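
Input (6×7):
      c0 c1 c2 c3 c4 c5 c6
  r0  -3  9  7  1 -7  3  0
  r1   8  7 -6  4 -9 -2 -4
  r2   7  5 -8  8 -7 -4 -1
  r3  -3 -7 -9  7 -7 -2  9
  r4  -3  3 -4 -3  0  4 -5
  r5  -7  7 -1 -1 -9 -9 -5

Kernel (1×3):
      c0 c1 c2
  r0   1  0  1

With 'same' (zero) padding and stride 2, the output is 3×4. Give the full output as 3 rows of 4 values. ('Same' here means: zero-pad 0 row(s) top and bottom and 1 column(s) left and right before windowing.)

9 10 4 3
5 13 4 -4
3 0 1 4

Output[0,0]: The receptive field on the zero-padded input at this output position is [0 -3 9]. Elementwise product with the kernel and sum: 0·1 + 9·1.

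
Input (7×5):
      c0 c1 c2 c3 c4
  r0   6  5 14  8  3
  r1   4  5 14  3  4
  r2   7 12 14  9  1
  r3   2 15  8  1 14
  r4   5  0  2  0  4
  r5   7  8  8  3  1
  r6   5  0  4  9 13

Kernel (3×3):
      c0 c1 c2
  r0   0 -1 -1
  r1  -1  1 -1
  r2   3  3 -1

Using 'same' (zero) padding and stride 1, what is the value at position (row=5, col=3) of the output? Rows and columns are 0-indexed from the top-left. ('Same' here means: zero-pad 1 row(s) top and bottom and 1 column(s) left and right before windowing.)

16

The receptive field on the zero-padded input at this output position is [2 0 4 / 8 3 1 / 4 9 13]. Elementwise product with the kernel and sum: 0·-1 + 4·-1 + 8·-1 + 3·1 + 1·-1 + 4·3 + 9·3 + 13·-1.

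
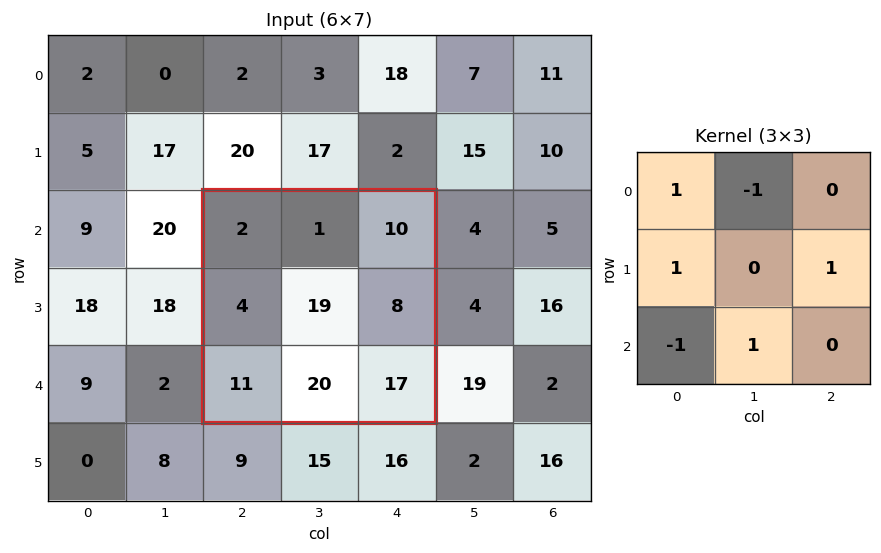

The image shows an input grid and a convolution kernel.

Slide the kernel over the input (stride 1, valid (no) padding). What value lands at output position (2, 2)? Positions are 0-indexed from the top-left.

22

The receptive field on the input at this output position is [2 1 10 / 4 19 8 / 11 20 17]. Elementwise product with the kernel and sum: 2·1 + 1·-1 + 4·1 + 8·1 + 11·-1 + 20·1.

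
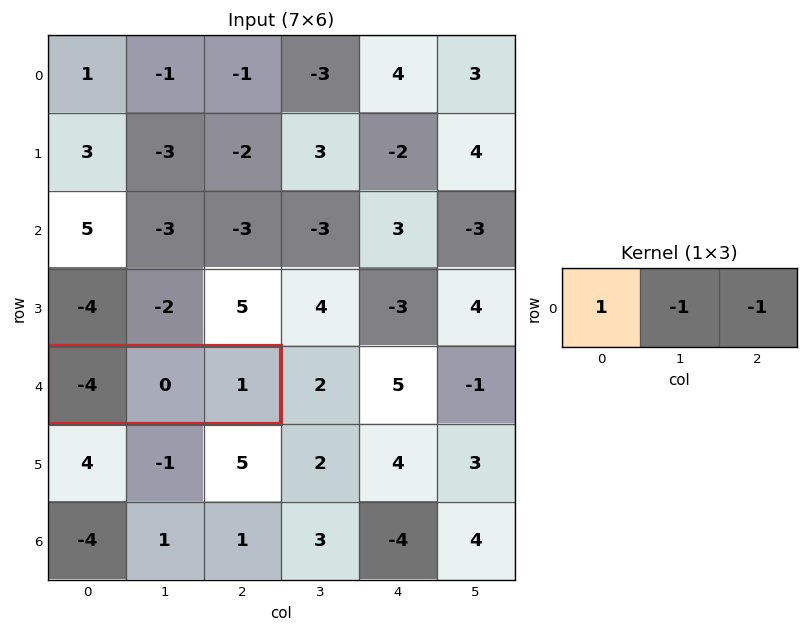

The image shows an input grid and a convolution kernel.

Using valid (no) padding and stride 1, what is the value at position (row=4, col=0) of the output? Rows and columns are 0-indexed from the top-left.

-5

The receptive field on the input at this output position is [-4 0 1]. Elementwise product with the kernel and sum: -4·1 + 0·-1 + 1·-1.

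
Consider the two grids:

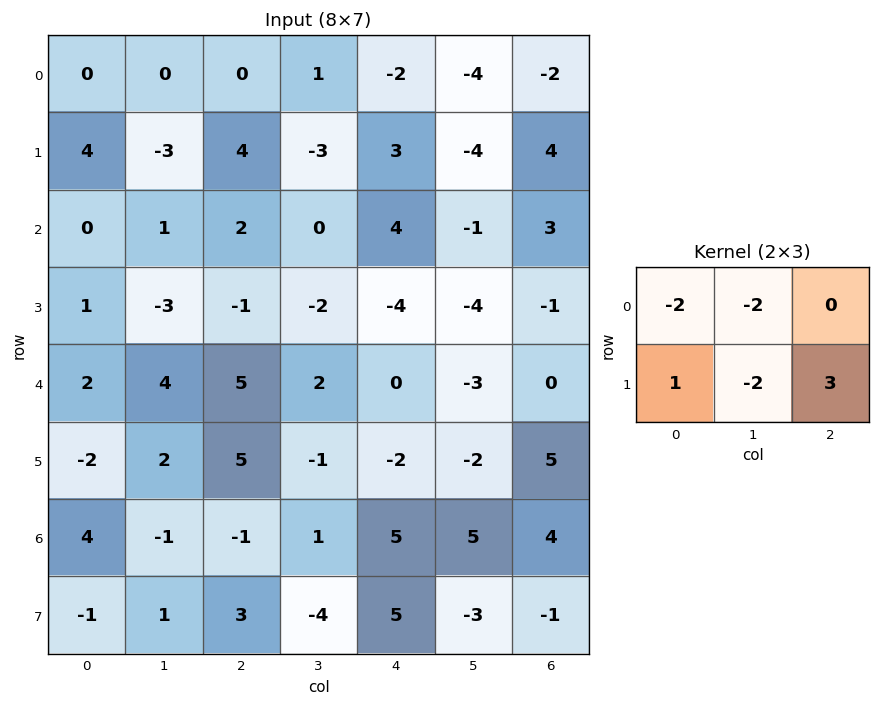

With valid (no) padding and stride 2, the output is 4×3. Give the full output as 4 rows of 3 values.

22 17 35
2 -13 -5
-3 -13 23
0 26 -12

Output[0,0]: The receptive field on the input at this output position is [0 0 0 / 4 -3 4]. Elementwise product with the kernel and sum: 0·-2 + 0·-2 + 4·1 + -3·-2 + 4·3.
Output[0,1]: The receptive field on the input at this output position is [0 1 -2 / 4 -3 3]. Elementwise product with the kernel and sum: 0·-2 + 1·-2 + 4·1 + -3·-2 + 3·3.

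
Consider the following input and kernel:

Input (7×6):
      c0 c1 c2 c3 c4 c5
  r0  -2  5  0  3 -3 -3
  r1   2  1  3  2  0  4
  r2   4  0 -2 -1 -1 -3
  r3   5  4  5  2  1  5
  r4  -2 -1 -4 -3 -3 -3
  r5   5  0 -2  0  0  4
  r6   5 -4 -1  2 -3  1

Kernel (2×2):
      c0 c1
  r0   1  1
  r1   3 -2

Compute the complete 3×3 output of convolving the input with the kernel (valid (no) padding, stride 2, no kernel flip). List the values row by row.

7 8 -14
11 8 -11
12 -13 -14

Output[0,0]: The receptive field on the input at this output position is [-2 5 / 2 1]. Elementwise product with the kernel and sum: -2·1 + 5·1 + 2·3 + 1·-2.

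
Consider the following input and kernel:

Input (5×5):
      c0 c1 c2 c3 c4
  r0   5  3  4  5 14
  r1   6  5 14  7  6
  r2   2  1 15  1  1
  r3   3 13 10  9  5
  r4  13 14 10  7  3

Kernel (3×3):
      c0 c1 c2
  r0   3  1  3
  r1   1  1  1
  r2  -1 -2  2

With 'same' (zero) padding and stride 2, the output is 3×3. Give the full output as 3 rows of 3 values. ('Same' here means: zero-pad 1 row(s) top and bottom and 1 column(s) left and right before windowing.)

6 -7 0
44 52 10
69 107 42

Output[0,0]: The receptive field on the zero-padded input at this output position is [0 0 0 / 0 5 3 / 0 6 5]. Elementwise product with the kernel and sum: 0·3 + 0·1 + 0·3 + 0·1 + 5·1 + 3·1 + 0·-1 + 6·-2 + 5·2.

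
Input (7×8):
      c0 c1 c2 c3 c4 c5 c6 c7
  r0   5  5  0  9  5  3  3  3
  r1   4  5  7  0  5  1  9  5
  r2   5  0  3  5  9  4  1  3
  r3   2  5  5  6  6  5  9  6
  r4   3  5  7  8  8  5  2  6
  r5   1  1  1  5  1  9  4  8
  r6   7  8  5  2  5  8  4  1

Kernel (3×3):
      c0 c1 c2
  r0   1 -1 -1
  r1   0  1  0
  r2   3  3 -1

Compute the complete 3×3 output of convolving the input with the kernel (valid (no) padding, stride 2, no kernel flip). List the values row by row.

17 1 38
24 32 46
32 12 45

Output[0,0]: The receptive field on the input at this output position is [5 5 0 / 4 5 7 / 5 0 3]. Elementwise product with the kernel and sum: 5·1 + 5·-1 + 0·-1 + 5·1 + 5·3 + 0·3 + 3·-1.
Output[0,1]: The receptive field on the input at this output position is [0 9 5 / 7 0 5 / 3 5 9]. Elementwise product with the kernel and sum: 0·1 + 9·-1 + 5·-1 + 0·1 + 3·3 + 5·3 + 9·-1.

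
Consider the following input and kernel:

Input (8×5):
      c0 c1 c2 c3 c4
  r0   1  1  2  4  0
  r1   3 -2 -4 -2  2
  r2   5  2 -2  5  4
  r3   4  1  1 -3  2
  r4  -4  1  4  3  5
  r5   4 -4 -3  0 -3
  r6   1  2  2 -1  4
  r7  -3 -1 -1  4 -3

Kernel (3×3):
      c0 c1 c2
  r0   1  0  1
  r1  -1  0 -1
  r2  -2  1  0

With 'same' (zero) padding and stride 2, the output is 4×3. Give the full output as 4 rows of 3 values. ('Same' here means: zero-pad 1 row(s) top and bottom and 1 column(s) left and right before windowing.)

2 -5 2
0 -12 1
4 -1 -9
-9 -4 -10

Output[0,0]: The receptive field on the zero-padded input at this output position is [0 0 0 / 0 1 1 / 0 3 -2]. Elementwise product with the kernel and sum: 0·1 + 0·1 + 0·-1 + 1·-1 + 0·-2 + 3·1.
Output[0,1]: The receptive field on the zero-padded input at this output position is [0 0 0 / 1 2 4 / -2 -4 -2]. Elementwise product with the kernel and sum: 0·1 + 0·1 + 1·-1 + 4·-1 + -2·-2 + -4·1.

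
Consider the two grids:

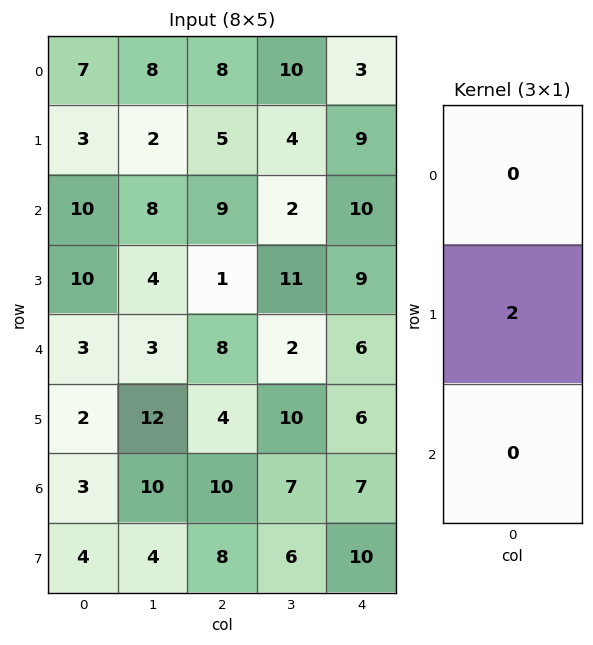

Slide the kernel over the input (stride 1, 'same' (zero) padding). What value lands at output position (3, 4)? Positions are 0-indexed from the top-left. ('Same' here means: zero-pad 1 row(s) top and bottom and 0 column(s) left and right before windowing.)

The receptive field on the zero-padded input at this output position is [10 / 9 / 6]. Elementwise product with the kernel and sum: 9·2.

18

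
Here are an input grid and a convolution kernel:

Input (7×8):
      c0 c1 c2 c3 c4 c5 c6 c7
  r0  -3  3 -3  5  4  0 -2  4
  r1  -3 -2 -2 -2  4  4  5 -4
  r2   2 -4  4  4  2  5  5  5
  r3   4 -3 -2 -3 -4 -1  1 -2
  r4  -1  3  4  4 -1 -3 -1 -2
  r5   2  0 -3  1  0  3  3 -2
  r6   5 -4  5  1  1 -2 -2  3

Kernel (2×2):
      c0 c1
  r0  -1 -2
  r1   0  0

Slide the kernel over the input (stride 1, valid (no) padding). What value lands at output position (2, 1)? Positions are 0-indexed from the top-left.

The receptive field on the input at this output position is [-4 4 / -3 -2]. Elementwise product with the kernel and sum: -4·-1 + 4·-2.

-4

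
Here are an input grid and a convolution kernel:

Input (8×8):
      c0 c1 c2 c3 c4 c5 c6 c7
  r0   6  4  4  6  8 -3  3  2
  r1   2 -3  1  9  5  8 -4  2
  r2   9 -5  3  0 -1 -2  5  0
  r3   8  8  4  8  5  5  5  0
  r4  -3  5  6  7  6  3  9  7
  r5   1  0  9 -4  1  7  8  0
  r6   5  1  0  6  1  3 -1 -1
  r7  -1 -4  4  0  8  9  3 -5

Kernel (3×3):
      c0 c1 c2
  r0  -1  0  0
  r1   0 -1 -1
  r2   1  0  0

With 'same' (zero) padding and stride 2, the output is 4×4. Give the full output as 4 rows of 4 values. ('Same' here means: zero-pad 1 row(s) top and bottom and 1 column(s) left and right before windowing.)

Output[0,0]: The receptive field on the zero-padded input at this output position is [0 0 0 / 0 6 4 / 0 2 -3]. Elementwise product with the kernel and sum: 0·-1 + 6·-1 + 4·-1 + 0·1.
Output[0,1]: The receptive field on the zero-padded input at this output position is [0 0 0 / 4 4 6 / -3 1 9]. Elementwise product with the kernel and sum: 0·-1 + 4·-1 + 6·-1 + -3·1.

-10 -13 4 3
-4 8 2 -8
-2 -21 -21 -14
-6 -10 0 4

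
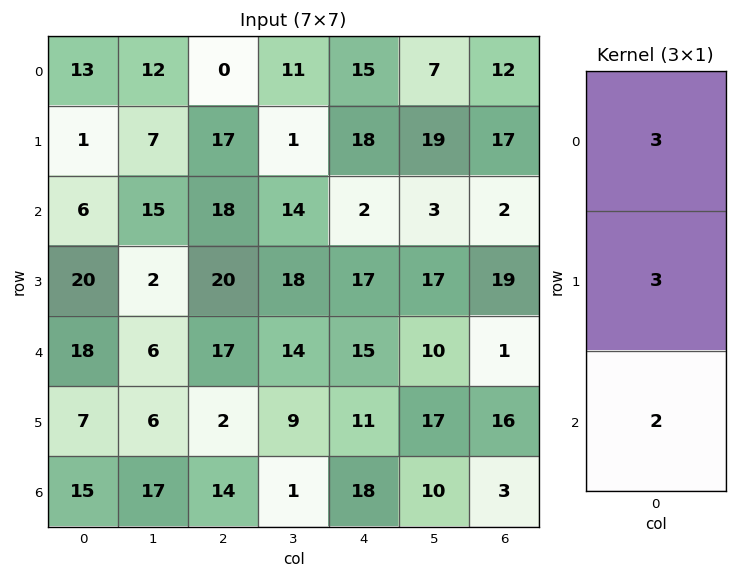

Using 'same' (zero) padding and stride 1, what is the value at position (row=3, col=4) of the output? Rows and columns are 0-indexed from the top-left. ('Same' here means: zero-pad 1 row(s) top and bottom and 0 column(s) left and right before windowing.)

The receptive field on the zero-padded input at this output position is [2 / 17 / 15]. Elementwise product with the kernel and sum: 2·3 + 17·3 + 15·2.

87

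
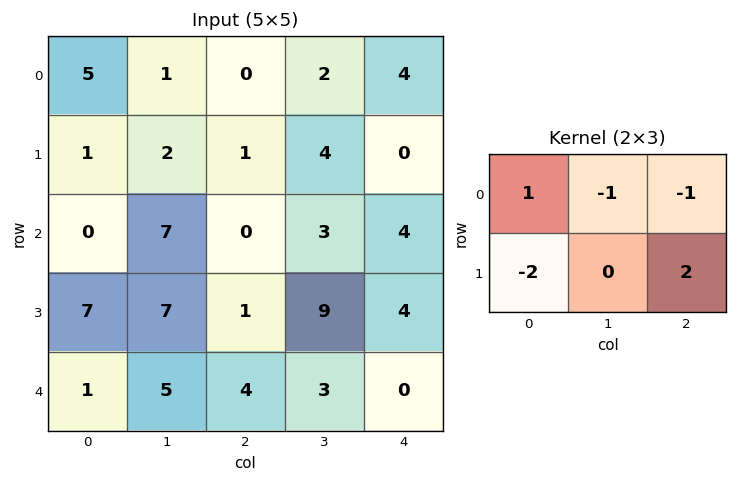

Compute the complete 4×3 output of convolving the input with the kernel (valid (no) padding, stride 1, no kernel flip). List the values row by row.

Output[0,0]: The receptive field on the input at this output position is [5 1 0 / 1 2 1]. Elementwise product with the kernel and sum: 5·1 + 1·-1 + 0·-1 + 1·-2 + 1·2.
Output[0,1]: The receptive field on the input at this output position is [1 0 2 / 2 1 4]. Elementwise product with the kernel and sum: 1·1 + 0·-1 + 2·-1 + 2·-2 + 4·2.

4 3 -8
-2 -11 5
-19 8 -1
5 -7 -20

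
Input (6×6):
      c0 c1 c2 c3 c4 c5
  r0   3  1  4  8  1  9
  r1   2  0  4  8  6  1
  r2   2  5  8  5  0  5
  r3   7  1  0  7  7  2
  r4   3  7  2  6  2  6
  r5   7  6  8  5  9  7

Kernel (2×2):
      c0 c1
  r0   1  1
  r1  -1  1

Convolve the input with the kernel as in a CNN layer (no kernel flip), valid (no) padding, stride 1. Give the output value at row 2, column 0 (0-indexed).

The receptive field on the input at this output position is [2 5 / 7 1]. Elementwise product with the kernel and sum: 2·1 + 5·1 + 7·-1 + 1·1.

1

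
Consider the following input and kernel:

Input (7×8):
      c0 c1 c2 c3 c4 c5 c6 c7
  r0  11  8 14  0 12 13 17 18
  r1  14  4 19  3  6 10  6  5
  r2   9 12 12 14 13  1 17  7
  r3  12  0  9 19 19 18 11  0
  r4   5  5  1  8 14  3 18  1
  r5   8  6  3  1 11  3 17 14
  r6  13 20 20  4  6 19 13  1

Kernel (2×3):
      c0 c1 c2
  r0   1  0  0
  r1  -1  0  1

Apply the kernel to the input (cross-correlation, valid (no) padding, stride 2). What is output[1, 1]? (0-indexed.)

The receptive field on the input at this output position is [12 14 13 / 9 19 19]. Elementwise product with the kernel and sum: 12·1 + 9·-1 + 19·1.

22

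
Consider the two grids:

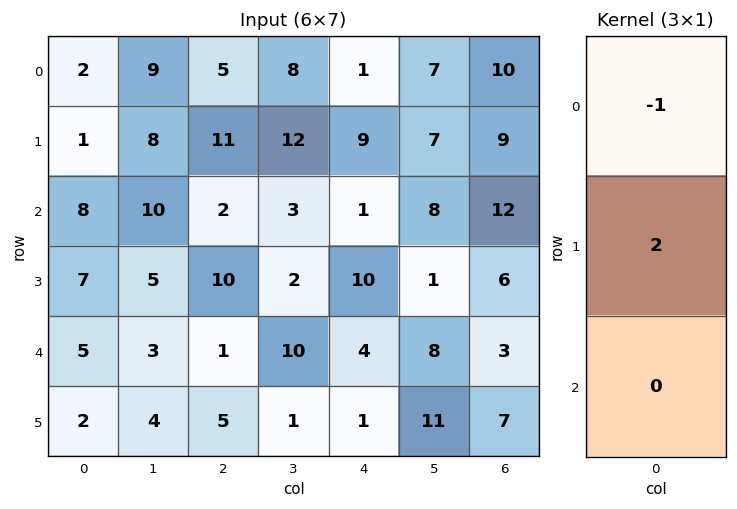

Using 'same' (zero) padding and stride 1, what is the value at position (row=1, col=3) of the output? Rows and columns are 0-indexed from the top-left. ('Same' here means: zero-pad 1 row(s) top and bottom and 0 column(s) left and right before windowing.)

The receptive field on the zero-padded input at this output position is [8 / 12 / 3]. Elementwise product with the kernel and sum: 8·-1 + 12·2.

16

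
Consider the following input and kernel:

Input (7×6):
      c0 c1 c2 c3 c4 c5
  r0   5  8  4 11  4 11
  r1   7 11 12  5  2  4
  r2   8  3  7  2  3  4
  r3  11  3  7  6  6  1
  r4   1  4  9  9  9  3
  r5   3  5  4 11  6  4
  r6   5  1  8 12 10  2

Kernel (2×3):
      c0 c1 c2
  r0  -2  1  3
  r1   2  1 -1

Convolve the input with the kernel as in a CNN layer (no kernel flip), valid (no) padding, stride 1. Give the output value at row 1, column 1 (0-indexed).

The receptive field on the input at this output position is [11 12 5 / 3 7 2]. Elementwise product with the kernel and sum: 11·-2 + 12·1 + 5·3 + 3·2 + 7·1 + 2·-1.

16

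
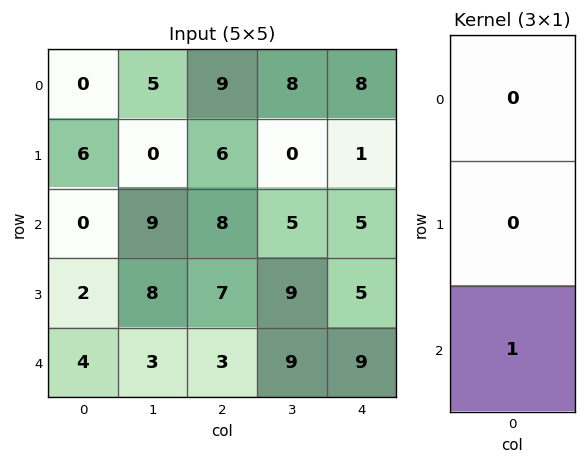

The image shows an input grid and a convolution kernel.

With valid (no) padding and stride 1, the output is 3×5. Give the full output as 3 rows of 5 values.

0 9 8 5 5
2 8 7 9 5
4 3 3 9 9

Output[0,0]: The receptive field on the input at this output position is [0 / 6 / 0]. Elementwise product with the kernel and sum: 0·1.
Output[0,1]: The receptive field on the input at this output position is [5 / 0 / 9]. Elementwise product with the kernel and sum: 9·1.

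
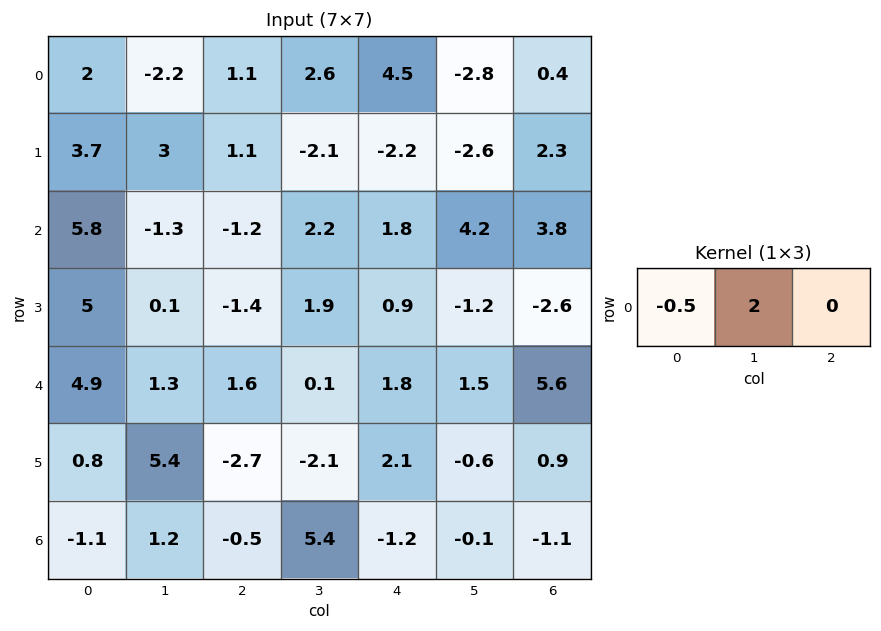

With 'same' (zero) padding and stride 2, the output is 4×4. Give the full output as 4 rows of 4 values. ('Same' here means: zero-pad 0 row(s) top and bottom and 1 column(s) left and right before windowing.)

Output[0,0]: The receptive field on the zero-padded input at this output position is [0 2 -2.2]. Elementwise product with the kernel and sum: 0·-0.5 + 2·2.
Output[0,1]: The receptive field on the zero-padded input at this output position is [-2.2 1.1 2.6]. Elementwise product with the kernel and sum: -2.2·-0.5 + 1.1·2.

4 3.3 7.7 2.2
11.6 -1.75 2.5 5.5
9.8 2.55 3.55 10.45
-2.2 -1.6 -5.1 -2.15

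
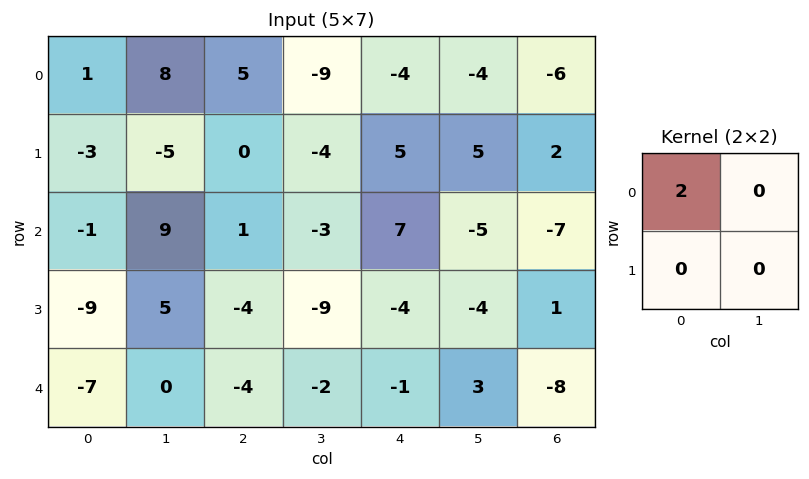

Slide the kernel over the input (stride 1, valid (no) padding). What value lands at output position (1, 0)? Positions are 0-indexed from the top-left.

The receptive field on the input at this output position is [-3 -5 / -1 9]. Elementwise product with the kernel and sum: -3·2.

-6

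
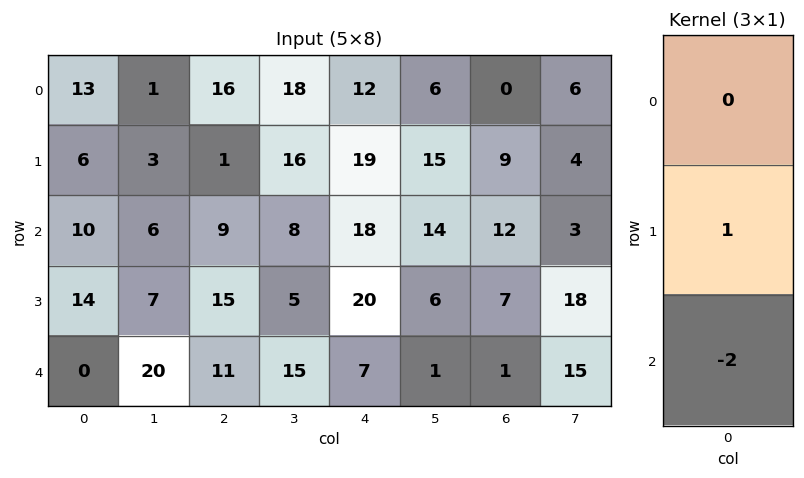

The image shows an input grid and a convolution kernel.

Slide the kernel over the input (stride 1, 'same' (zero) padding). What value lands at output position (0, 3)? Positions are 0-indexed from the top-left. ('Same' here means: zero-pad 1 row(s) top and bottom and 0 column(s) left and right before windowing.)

-14

The receptive field on the zero-padded input at this output position is [0 / 18 / 16]. Elementwise product with the kernel and sum: 18·1 + 16·-2.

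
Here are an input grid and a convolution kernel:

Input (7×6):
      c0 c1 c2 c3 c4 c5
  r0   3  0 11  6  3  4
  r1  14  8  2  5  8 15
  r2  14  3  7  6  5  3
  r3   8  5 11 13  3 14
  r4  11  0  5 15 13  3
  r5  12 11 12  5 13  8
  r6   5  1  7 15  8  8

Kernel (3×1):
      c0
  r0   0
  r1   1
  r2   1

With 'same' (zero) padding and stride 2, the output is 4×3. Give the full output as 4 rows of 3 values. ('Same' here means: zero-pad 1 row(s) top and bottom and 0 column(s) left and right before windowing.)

17 13 11
22 18 8
23 17 26
5 7 8

Output[0,0]: The receptive field on the zero-padded input at this output position is [0 / 3 / 14]. Elementwise product with the kernel and sum: 3·1 + 14·1.
Output[0,1]: The receptive field on the zero-padded input at this output position is [0 / 11 / 2]. Elementwise product with the kernel and sum: 11·1 + 2·1.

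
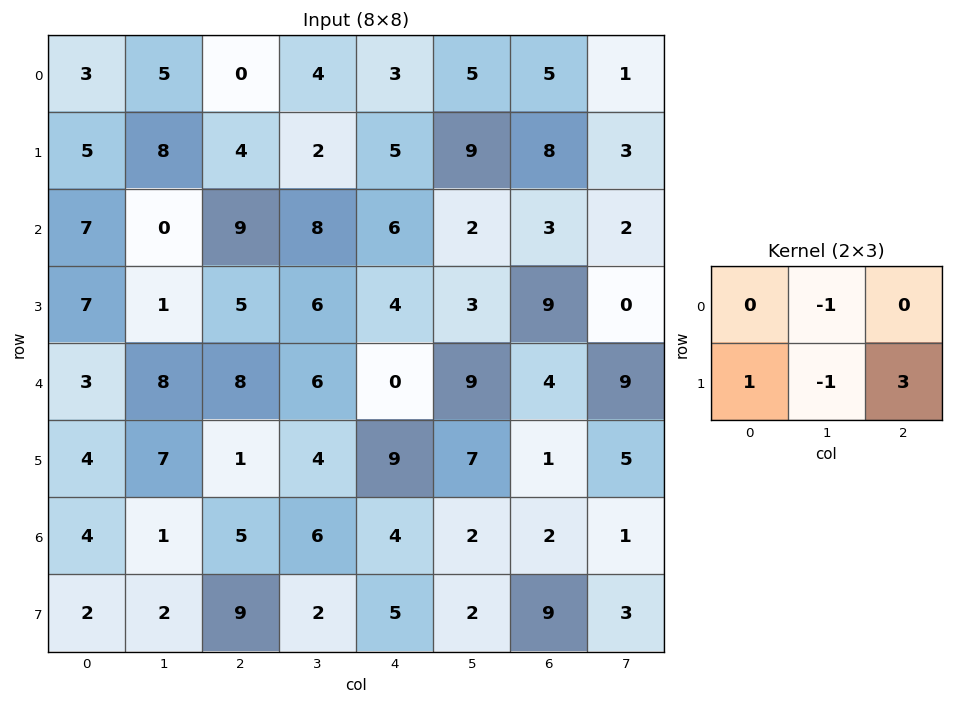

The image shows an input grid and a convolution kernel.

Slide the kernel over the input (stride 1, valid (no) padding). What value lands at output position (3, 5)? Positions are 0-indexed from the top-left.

The receptive field on the input at this output position is [3 9 0 / 9 4 9]. Elementwise product with the kernel and sum: 9·-1 + 9·1 + 4·-1 + 9·3.

23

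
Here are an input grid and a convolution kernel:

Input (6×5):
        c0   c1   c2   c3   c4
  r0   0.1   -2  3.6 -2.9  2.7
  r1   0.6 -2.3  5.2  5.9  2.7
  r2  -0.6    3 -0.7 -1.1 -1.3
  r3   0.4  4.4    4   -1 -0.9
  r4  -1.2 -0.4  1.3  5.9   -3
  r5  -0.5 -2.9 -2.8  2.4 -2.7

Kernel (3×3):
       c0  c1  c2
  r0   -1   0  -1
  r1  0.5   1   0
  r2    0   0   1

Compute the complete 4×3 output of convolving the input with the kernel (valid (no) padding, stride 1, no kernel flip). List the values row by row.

-6.4 7.85 0.9
0.9 -3.8 -10.25
7.2 10.2 0
-8.2 0.1 0.75

Output[0,0]: The receptive field on the input at this output position is [0.1 -2 3.6 / 0.6 -2.3 5.2 / -0.6 3 -0.7]. Elementwise product with the kernel and sum: 0.1·-1 + 3.6·-1 + 0.6·0.5 + -2.3·1 + -0.7·1.
Output[0,1]: The receptive field on the input at this output position is [-2 3.6 -2.9 / -2.3 5.2 5.9 / 3 -0.7 -1.1]. Elementwise product with the kernel and sum: -2·-1 + -2.9·-1 + -2.3·0.5 + 5.2·1 + -1.1·1.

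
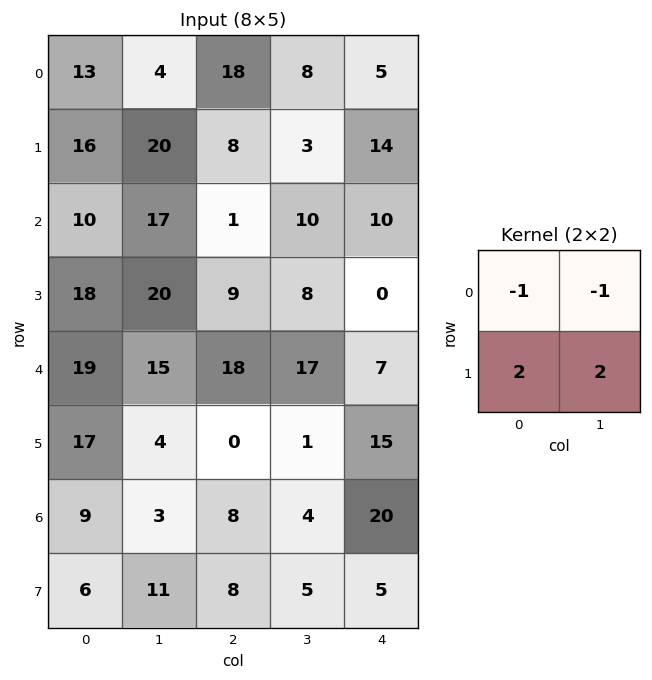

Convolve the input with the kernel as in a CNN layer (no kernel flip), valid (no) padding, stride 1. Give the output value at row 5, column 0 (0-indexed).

The receptive field on the input at this output position is [17 4 / 9 3]. Elementwise product with the kernel and sum: 17·-1 + 4·-1 + 9·2 + 3·2.

3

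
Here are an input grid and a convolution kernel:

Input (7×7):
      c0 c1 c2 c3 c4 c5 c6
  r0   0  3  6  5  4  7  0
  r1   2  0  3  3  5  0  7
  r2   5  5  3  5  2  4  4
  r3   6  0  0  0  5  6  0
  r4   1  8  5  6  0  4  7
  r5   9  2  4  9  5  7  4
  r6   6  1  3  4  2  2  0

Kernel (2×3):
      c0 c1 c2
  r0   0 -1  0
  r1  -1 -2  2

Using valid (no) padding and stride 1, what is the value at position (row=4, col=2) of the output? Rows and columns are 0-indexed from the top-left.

The receptive field on the input at this output position is [5 6 0 / 4 9 5]. Elementwise product with the kernel and sum: 6·-1 + 4·-1 + 9·-2 + 5·2.

-18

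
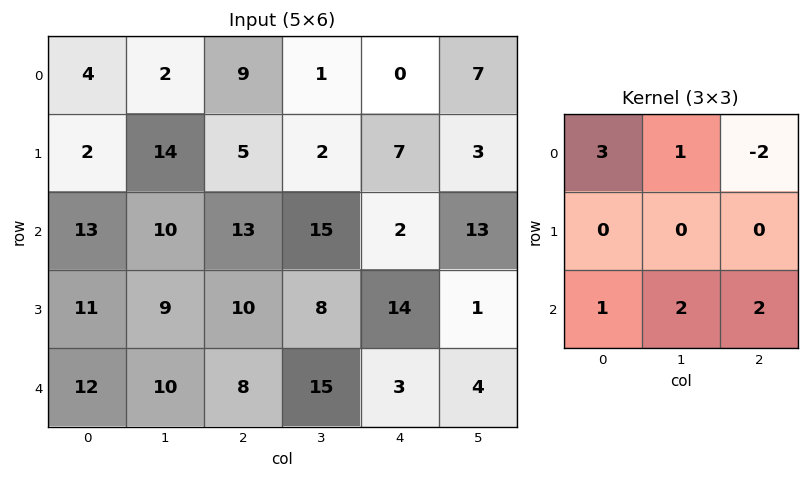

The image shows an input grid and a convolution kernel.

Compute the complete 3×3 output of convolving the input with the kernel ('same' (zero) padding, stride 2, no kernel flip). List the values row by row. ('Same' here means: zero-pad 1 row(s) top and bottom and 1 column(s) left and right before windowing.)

Output[0,0]: The receptive field on the zero-padded input at this output position is [0 0 0 / 0 4 2 / 0 2 14]. Elementwise product with the kernel and sum: 0·3 + 0·1 + 0·-2 + 0·1 + 2·2 + 14·2.

32 28 22
14 88 45
-7 21 36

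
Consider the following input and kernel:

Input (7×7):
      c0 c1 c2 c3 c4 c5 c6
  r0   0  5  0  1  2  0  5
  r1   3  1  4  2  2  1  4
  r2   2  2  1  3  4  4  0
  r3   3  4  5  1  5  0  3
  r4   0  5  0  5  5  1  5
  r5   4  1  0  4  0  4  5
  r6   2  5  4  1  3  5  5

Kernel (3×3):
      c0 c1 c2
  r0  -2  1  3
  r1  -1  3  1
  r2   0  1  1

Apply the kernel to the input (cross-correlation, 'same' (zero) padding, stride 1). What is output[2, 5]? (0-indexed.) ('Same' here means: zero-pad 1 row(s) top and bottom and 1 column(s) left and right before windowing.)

The receptive field on the zero-padded input at this output position is [2 1 4 / 4 4 0 / 5 0 3]. Elementwise product with the kernel and sum: 2·-2 + 1·1 + 4·3 + 4·-1 + 4·3 + 0·1 + 0·1 + 3·1.

20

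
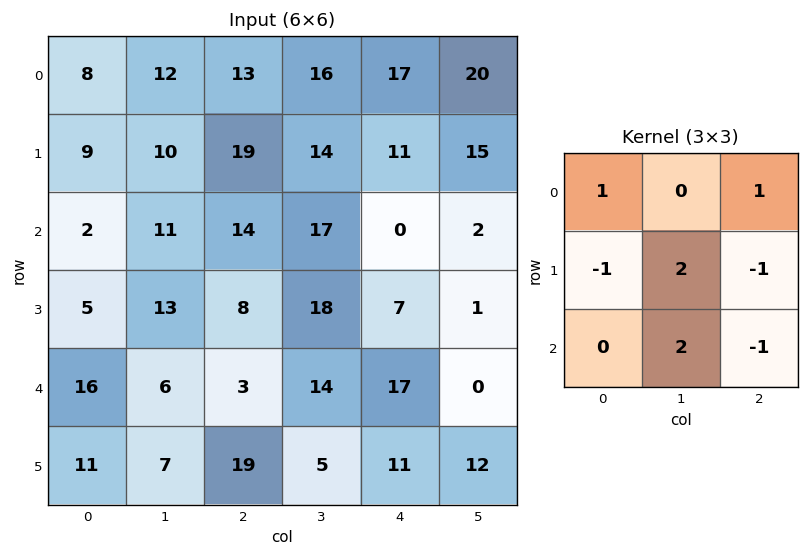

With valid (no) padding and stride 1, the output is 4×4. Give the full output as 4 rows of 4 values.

Output[0,0]: The receptive field on the input at this output position is [8 12 13 / 9 10 19 / 2 11 14]. Elementwise product with the kernel and sum: 8·1 + 13·1 + 9·-1 + 10·2 + 19·-1 + 11·2 + 14·-1.

21 53 62 27
52 22 79 23
38 5 46 48
1 50 22 49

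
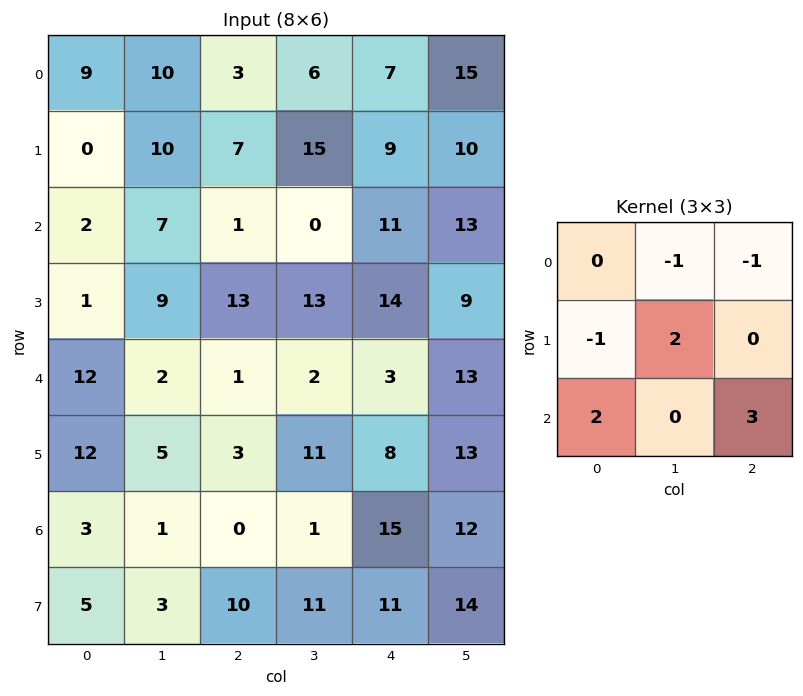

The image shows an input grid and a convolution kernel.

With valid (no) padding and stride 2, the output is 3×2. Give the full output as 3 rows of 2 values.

Output[0,0]: The receptive field on the input at this output position is [9 10 3 / 0 10 7 / 2 7 1]. Elementwise product with the kernel and sum: 10·-1 + 3·-1 + 0·-1 + 10·2 + 2·2 + 1·3.

14 45
36 13
1 59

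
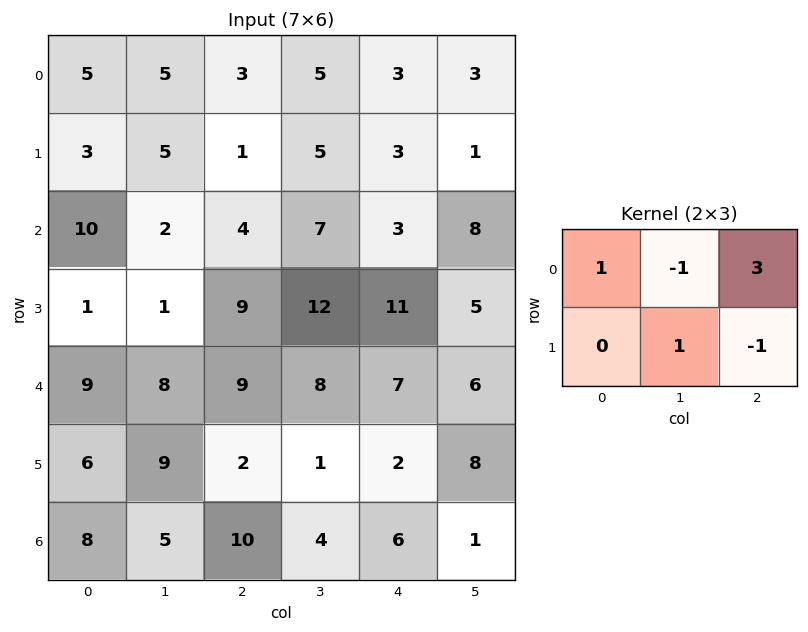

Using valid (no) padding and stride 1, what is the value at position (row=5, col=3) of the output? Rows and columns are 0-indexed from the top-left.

The receptive field on the input at this output position is [1 2 8 / 4 6 1]. Elementwise product with the kernel and sum: 1·1 + 2·-1 + 8·3 + 6·1 + 1·-1.

28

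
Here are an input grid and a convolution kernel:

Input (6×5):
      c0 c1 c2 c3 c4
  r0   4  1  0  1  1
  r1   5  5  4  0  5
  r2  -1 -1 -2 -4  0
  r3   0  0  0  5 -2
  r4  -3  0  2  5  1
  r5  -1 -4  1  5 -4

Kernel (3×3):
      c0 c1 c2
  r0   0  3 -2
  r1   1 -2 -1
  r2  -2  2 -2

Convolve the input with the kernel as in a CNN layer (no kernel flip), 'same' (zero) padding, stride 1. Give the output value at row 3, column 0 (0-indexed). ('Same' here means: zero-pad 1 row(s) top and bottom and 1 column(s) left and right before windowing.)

The receptive field on the zero-padded input at this output position is [0 -1 -1 / 0 0 0 / 0 -3 0]. Elementwise product with the kernel and sum: -1·3 + -1·-2 + 0·1 + 0·-2 + 0·-1 + 0·-2 + -3·2 + 0·-2.

-7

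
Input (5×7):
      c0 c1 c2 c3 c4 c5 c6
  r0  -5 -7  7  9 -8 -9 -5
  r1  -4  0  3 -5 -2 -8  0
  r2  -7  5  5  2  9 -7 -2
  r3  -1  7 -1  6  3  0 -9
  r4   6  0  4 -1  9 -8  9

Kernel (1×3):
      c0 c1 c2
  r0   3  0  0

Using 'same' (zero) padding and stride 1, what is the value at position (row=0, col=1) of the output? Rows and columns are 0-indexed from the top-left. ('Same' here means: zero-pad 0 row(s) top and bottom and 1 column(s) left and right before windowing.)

-15

The receptive field on the zero-padded input at this output position is [-5 -7 7]. Elementwise product with the kernel and sum: -5·3.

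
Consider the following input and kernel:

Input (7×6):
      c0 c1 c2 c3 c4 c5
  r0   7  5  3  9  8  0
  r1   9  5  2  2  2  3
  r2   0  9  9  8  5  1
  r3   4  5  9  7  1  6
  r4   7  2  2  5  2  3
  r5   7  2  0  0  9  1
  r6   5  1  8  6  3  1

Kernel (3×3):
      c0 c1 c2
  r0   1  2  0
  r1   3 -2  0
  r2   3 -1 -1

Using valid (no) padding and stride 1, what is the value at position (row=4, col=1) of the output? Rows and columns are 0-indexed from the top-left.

The receptive field on the input at this output position is [2 2 5 / 2 0 0 / 1 8 6]. Elementwise product with the kernel and sum: 2·1 + 2·2 + 2·3 + 0·-2 + 1·3 + 8·-1 + 6·-1.

1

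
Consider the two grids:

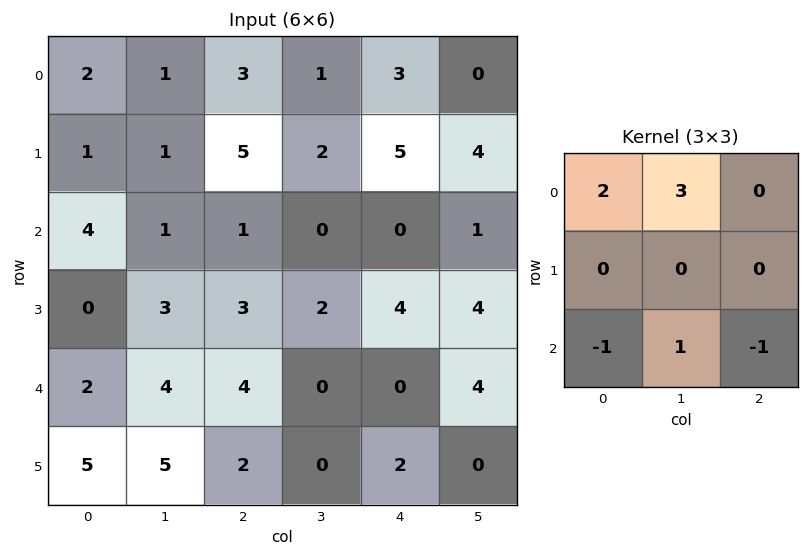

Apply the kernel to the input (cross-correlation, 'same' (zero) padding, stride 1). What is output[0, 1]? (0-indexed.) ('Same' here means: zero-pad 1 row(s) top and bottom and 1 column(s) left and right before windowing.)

-5

The receptive field on the zero-padded input at this output position is [0 0 0 / 2 1 3 / 1 1 5]. Elementwise product with the kernel and sum: 0·2 + 0·3 + 1·-1 + 1·1 + 5·-1.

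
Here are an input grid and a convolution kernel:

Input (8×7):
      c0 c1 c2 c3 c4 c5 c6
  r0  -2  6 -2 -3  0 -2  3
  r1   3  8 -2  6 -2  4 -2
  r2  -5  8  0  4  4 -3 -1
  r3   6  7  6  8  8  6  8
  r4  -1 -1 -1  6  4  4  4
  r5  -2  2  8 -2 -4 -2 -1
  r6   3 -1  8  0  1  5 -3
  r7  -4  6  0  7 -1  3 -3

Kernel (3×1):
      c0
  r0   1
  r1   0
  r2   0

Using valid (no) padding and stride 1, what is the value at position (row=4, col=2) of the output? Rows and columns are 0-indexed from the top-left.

-1

The receptive field on the input at this output position is [-1 / 8 / 8]. Elementwise product with the kernel and sum: -1·1.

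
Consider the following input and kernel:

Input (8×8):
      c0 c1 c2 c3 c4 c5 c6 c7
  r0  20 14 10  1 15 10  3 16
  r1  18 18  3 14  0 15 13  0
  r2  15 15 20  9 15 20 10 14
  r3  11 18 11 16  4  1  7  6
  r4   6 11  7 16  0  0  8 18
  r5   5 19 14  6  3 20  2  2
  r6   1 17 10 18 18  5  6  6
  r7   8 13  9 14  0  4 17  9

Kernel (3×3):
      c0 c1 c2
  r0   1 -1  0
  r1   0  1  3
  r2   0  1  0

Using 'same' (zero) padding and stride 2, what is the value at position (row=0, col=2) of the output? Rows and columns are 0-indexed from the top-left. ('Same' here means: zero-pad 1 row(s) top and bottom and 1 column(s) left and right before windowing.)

The receptive field on the zero-padded input at this output position is [0 0 0 / 1 15 10 / 14 0 15]. Elementwise product with the kernel and sum: 0·1 + 0·-1 + 15·1 + 10·3 + 0·1.

45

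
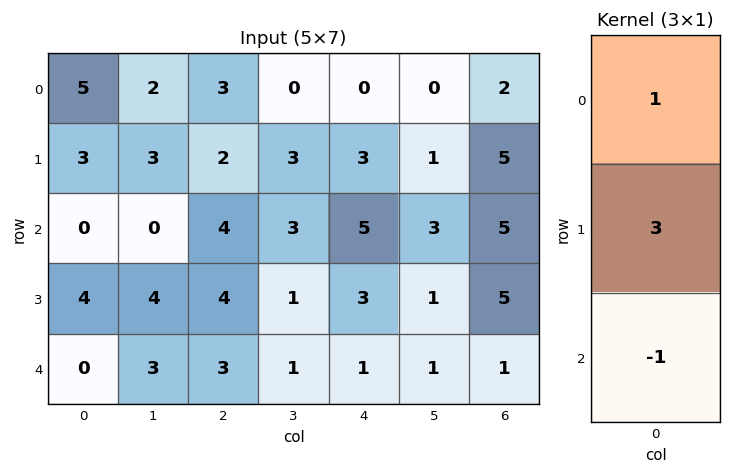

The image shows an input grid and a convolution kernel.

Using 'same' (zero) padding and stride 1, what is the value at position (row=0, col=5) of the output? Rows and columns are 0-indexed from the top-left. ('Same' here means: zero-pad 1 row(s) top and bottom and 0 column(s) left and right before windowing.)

-1

The receptive field on the zero-padded input at this output position is [0 / 0 / 1]. Elementwise product with the kernel and sum: 0·1 + 0·3 + 1·-1.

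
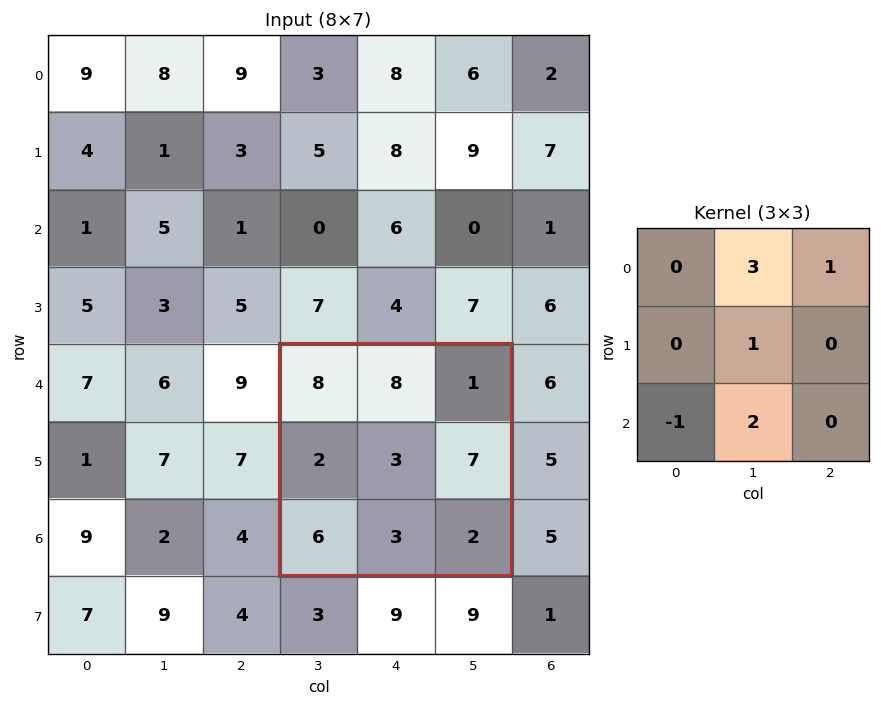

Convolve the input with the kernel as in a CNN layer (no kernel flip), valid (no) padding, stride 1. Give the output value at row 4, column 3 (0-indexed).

28

The receptive field on the input at this output position is [8 8 1 / 2 3 7 / 6 3 2]. Elementwise product with the kernel and sum: 8·3 + 1·1 + 3·1 + 6·-1 + 3·2.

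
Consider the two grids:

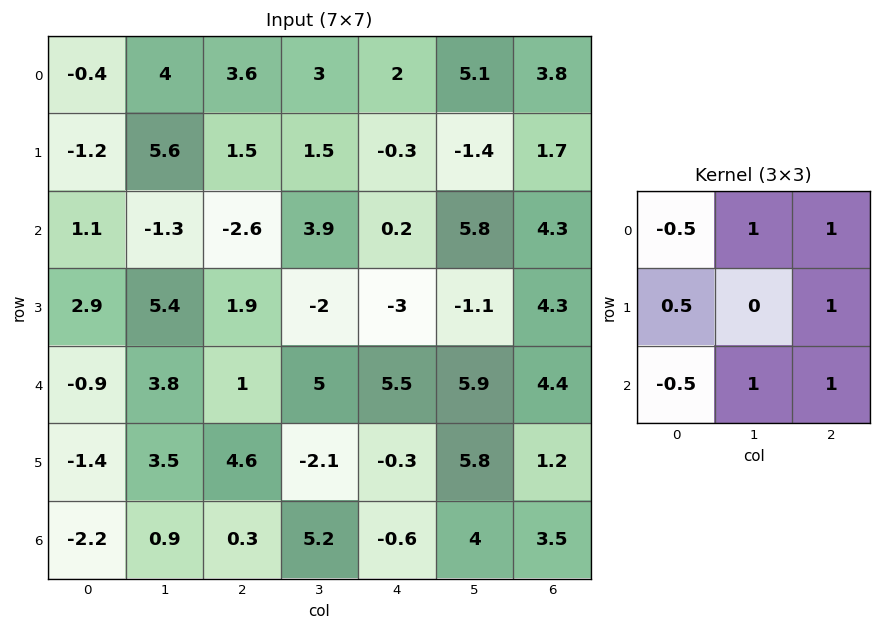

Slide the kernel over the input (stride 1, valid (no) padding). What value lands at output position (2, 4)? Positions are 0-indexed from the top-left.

The receptive field on the input at this output position is [0.2 5.8 4.3 / -3 -1.1 4.3 / 5.5 5.9 4.4]. Elementwise product with the kernel and sum: 0.2·-0.5 + 5.8·1 + 4.3·1 + -3·0.5 + 4.3·1 + 5.5·-0.5 + 5.9·1 + 4.4·1.

20.35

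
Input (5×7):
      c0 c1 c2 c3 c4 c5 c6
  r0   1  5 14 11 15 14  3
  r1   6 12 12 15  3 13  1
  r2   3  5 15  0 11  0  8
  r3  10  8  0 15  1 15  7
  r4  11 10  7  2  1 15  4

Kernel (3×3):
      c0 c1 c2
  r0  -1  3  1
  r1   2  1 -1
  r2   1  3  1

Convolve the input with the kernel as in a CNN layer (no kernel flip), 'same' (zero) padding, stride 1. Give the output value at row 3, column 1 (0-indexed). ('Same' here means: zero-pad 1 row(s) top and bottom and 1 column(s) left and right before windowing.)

The receptive field on the zero-padded input at this output position is [3 5 15 / 10 8 0 / 11 10 7]. Elementwise product with the kernel and sum: 3·-1 + 5·3 + 15·1 + 10·2 + 8·1 + 0·-1 + 11·1 + 10·3 + 7·1.

103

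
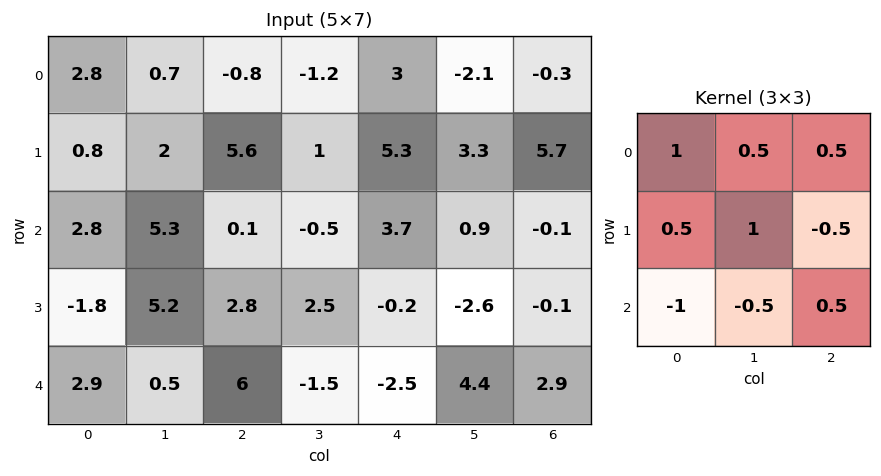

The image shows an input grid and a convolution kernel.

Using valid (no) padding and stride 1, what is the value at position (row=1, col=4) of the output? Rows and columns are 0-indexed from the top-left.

The receptive field on the input at this output position is [5.3 3.3 5.7 / 3.7 0.9 -0.1 / -0.2 -2.6 -0.1]. Elementwise product with the kernel and sum: 5.3·1 + 3.3·0.5 + 5.7·0.5 + 3.7·0.5 + 0.9·1 + -0.1·-0.5 + -0.2·-1 + -2.6·-0.5 + -0.1·0.5.

14.05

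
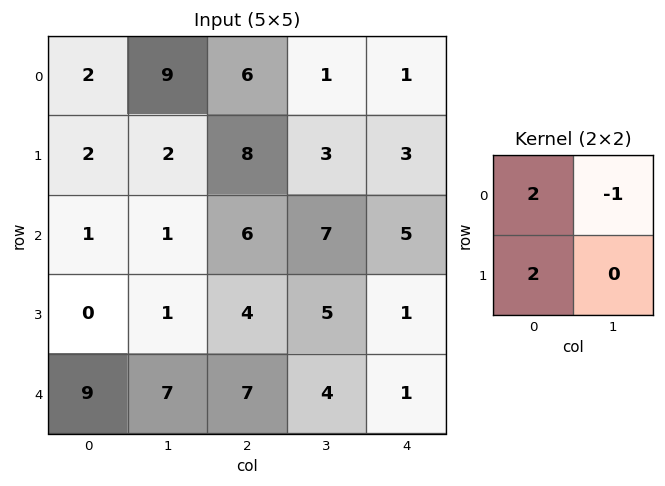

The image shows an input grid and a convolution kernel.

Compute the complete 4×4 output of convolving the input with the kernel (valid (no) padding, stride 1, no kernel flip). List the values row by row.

-1 16 27 7
4 -2 25 17
1 -2 13 19
17 12 17 17

Output[0,0]: The receptive field on the input at this output position is [2 9 / 2 2]. Elementwise product with the kernel and sum: 2·2 + 9·-1 + 2·2.
Output[0,1]: The receptive field on the input at this output position is [9 6 / 2 8]. Elementwise product with the kernel and sum: 9·2 + 6·-1 + 2·2.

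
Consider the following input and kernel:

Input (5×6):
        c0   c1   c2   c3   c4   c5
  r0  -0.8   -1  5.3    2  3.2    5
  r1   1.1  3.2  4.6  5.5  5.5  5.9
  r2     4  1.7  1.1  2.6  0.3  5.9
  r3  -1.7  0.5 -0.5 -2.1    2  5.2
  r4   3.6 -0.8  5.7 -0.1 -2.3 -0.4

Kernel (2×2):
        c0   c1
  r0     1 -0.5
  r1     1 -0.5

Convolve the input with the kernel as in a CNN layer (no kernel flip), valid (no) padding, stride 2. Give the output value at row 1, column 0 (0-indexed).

The receptive field on the input at this output position is [4 1.7 / -1.7 0.5]. Elementwise product with the kernel and sum: 4·1 + 1.7·-0.5 + -1.7·1 + 0.5·-0.5.

1.2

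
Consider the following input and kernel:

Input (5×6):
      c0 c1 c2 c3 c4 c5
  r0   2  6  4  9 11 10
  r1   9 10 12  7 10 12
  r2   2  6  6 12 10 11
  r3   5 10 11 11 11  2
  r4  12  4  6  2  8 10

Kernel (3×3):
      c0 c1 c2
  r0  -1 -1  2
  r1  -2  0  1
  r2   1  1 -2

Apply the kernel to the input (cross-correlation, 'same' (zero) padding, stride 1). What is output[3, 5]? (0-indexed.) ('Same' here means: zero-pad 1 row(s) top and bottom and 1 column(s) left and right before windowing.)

The receptive field on the zero-padded input at this output position is [10 11 0 / 11 2 0 / 8 10 0]. Elementwise product with the kernel and sum: 10·-1 + 11·-1 + 0·2 + 11·-2 + 0·1 + 8·1 + 10·1 + 0·-2.

-25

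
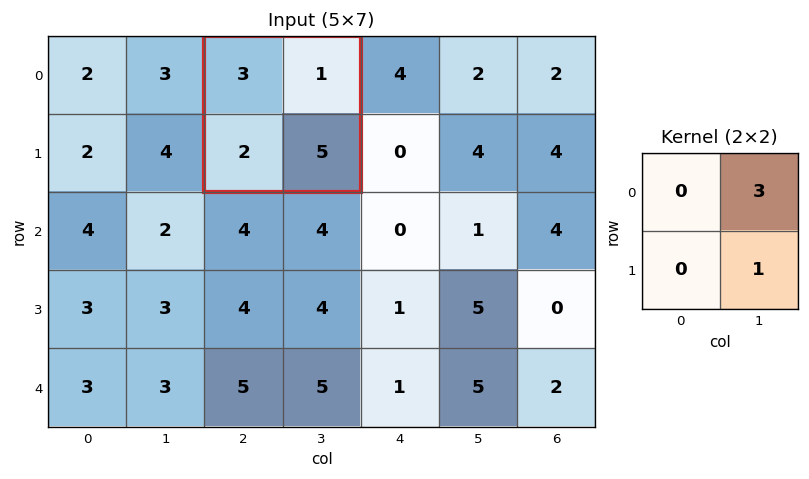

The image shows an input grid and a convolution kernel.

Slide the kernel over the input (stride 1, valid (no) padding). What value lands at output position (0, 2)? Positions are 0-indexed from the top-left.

8

The receptive field on the input at this output position is [3 1 / 2 5]. Elementwise product with the kernel and sum: 1·3 + 5·1.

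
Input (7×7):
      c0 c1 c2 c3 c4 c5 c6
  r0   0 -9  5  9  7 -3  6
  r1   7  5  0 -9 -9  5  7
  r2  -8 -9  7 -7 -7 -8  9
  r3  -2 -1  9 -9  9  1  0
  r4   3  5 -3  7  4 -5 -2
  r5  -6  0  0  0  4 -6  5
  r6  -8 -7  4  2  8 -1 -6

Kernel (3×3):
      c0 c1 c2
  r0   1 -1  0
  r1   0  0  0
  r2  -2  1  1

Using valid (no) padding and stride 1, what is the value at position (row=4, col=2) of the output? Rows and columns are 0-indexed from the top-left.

The receptive field on the input at this output position is [-3 7 4 / 0 0 4 / 4 2 8]. Elementwise product with the kernel and sum: -3·1 + 7·-1 + 4·-2 + 2·1 + 8·1.

-8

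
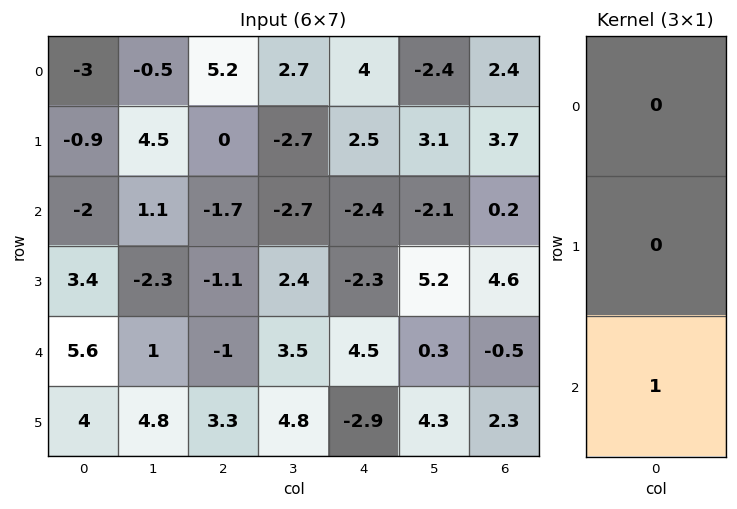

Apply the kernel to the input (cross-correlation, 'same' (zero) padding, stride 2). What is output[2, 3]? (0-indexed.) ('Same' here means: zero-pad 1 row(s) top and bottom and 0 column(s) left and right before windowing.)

2.3

The receptive field on the zero-padded input at this output position is [4.6 / -0.5 / 2.3]. Elementwise product with the kernel and sum: 2.3·1.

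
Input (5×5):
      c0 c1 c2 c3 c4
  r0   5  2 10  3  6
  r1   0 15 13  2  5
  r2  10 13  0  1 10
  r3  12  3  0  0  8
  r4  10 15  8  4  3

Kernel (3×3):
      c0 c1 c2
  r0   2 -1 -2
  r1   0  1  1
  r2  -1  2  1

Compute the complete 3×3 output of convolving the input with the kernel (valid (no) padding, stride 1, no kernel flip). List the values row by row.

Output[0,0]: The receptive field on the input at this output position is [5 2 10 / 0 15 13 / 10 13 0]. Elementwise product with the kernel and sum: 5·2 + 2·-1 + 10·-2 + 15·1 + 13·1 + 10·-1 + 13·2 + 0·1.
Output[0,1]: The receptive field on the input at this output position is [2 10 3 / 15 13 2 / 13 0 1]. Elementwise product with the kernel and sum: 2·2 + 10·-1 + 3·-2 + 13·1 + 2·1 + 13·-1 + 0·2 + 1·1.

32 -9 24
-34 11 33
38 29 -10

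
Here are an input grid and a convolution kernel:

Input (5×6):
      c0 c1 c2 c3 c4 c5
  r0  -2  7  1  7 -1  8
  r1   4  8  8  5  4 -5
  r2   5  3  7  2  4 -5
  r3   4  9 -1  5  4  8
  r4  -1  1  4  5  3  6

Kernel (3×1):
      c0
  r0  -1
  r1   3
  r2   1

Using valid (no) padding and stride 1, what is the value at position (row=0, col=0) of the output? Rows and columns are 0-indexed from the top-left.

19

The receptive field on the input at this output position is [-2 / 4 / 5]. Elementwise product with the kernel and sum: -2·-1 + 4·3 + 5·1.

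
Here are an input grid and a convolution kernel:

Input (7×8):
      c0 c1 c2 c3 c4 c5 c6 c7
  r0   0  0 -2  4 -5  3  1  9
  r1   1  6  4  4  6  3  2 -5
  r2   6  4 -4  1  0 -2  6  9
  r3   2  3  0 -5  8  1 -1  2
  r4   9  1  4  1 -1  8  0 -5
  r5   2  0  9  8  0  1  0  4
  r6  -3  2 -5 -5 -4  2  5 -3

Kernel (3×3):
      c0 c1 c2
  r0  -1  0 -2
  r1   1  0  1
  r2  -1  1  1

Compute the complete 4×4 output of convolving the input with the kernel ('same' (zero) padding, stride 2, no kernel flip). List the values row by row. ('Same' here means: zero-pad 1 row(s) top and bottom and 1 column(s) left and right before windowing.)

7 6 12 6
-3 -17 3 14
-3 26 5 1
2 -19 -13 -10

Output[0,0]: The receptive field on the zero-padded input at this output position is [0 0 0 / 0 0 0 / 0 1 6]. Elementwise product with the kernel and sum: 0·-1 + 0·-2 + 0·1 + 0·1 + 0·-1 + 1·1 + 6·1.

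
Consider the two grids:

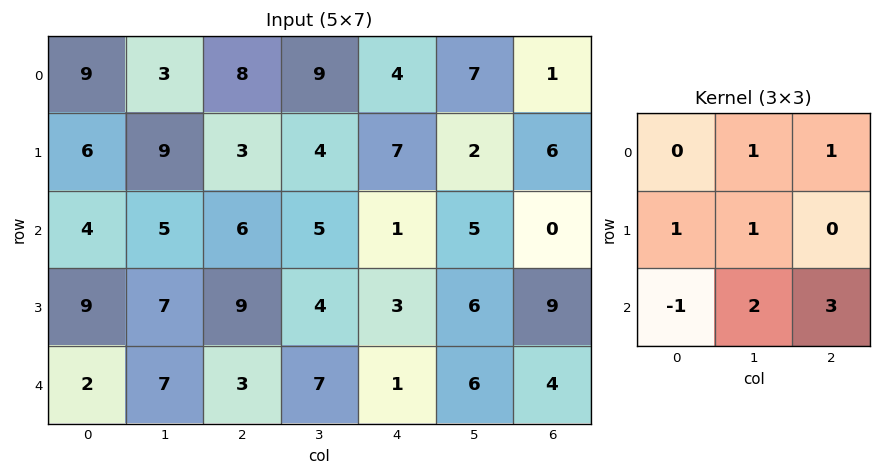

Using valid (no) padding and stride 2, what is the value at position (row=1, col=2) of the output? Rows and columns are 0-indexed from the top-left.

37

The receptive field on the input at this output position is [1 5 0 / 3 6 9 / 1 6 4]. Elementwise product with the kernel and sum: 5·1 + 0·1 + 3·1 + 6·1 + 1·-1 + 6·2 + 4·3.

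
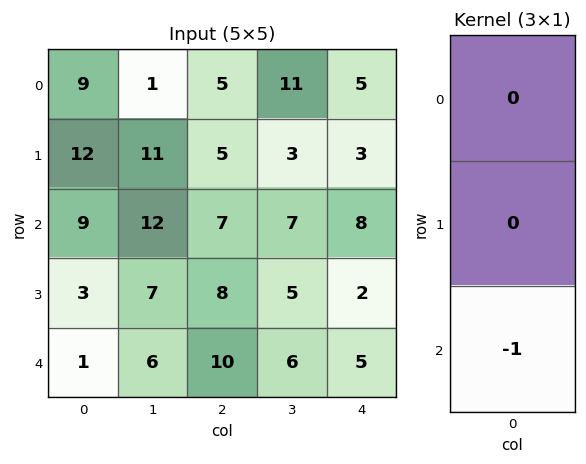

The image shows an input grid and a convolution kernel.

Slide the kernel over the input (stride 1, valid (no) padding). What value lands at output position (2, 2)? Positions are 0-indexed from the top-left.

-10

The receptive field on the input at this output position is [7 / 8 / 10]. Elementwise product with the kernel and sum: 10·-1.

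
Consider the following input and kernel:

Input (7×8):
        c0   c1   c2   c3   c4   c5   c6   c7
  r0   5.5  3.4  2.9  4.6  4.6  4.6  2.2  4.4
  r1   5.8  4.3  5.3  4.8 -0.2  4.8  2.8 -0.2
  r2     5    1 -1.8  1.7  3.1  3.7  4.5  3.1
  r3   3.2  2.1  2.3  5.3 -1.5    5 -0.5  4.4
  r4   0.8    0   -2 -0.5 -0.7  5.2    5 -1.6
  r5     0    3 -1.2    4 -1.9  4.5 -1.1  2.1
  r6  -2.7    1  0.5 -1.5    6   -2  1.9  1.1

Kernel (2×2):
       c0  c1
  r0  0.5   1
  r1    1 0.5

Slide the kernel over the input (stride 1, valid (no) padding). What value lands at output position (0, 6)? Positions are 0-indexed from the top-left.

The receptive field on the input at this output position is [2.2 4.4 / 2.8 -0.2]. Elementwise product with the kernel and sum: 2.2·0.5 + 4.4·1 + 2.8·1 + -0.2·0.5.

8.2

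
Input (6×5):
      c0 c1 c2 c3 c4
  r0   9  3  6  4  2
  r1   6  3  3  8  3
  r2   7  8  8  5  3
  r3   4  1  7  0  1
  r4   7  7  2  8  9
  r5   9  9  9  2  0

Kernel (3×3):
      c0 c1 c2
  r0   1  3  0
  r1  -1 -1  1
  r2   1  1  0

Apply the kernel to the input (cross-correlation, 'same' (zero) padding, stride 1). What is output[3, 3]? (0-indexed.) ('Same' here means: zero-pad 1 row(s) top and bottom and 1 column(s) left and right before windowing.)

27

The receptive field on the zero-padded input at this output position is [8 5 3 / 7 0 1 / 2 8 9]. Elementwise product with the kernel and sum: 8·1 + 5·3 + 7·-1 + 0·-1 + 1·1 + 2·1 + 8·1.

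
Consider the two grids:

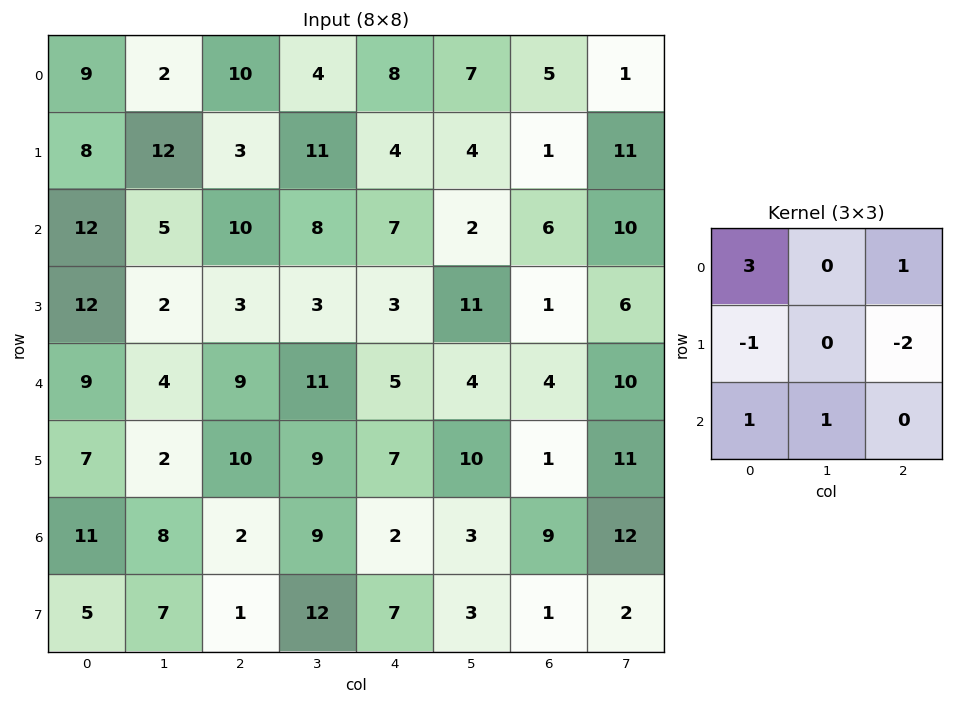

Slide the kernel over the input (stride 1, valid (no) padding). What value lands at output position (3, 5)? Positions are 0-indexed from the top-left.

The receptive field on the input at this output position is [11 1 6 / 4 4 10 / 10 1 11]. Elementwise product with the kernel and sum: 11·3 + 6·1 + 4·-1 + 10·-2 + 10·1 + 1·1.

26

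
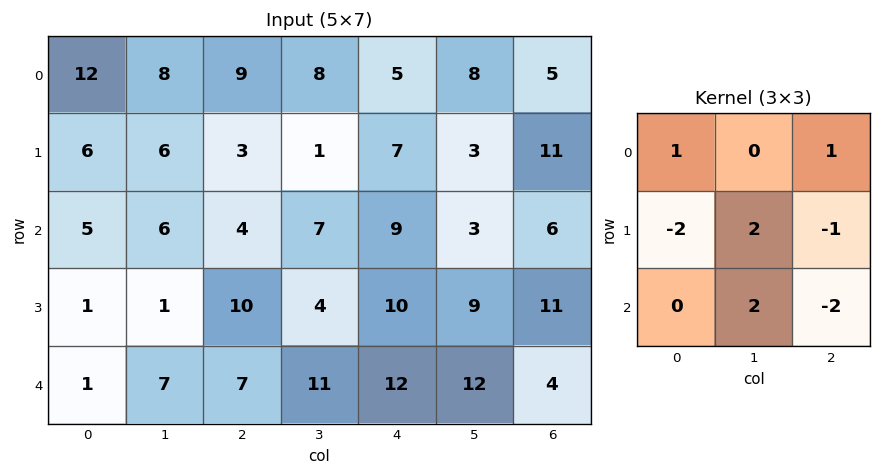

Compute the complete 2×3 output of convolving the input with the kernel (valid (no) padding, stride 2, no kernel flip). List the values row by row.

22 -1 -15
-1 -11 18

Output[0,0]: The receptive field on the input at this output position is [12 8 9 / 6 6 3 / 5 6 4]. Elementwise product with the kernel and sum: 12·1 + 9·1 + 6·-2 + 6·2 + 3·-1 + 6·2 + 4·-2.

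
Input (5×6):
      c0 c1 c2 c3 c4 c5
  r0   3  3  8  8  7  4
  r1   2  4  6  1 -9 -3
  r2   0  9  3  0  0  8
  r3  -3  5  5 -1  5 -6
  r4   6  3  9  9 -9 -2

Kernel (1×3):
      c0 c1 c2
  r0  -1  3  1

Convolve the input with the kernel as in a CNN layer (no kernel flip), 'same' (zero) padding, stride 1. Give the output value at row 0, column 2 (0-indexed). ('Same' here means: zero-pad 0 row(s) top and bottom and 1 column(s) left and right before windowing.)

The receptive field on the zero-padded input at this output position is [3 8 8]. Elementwise product with the kernel and sum: 3·-1 + 8·3 + 8·1.

29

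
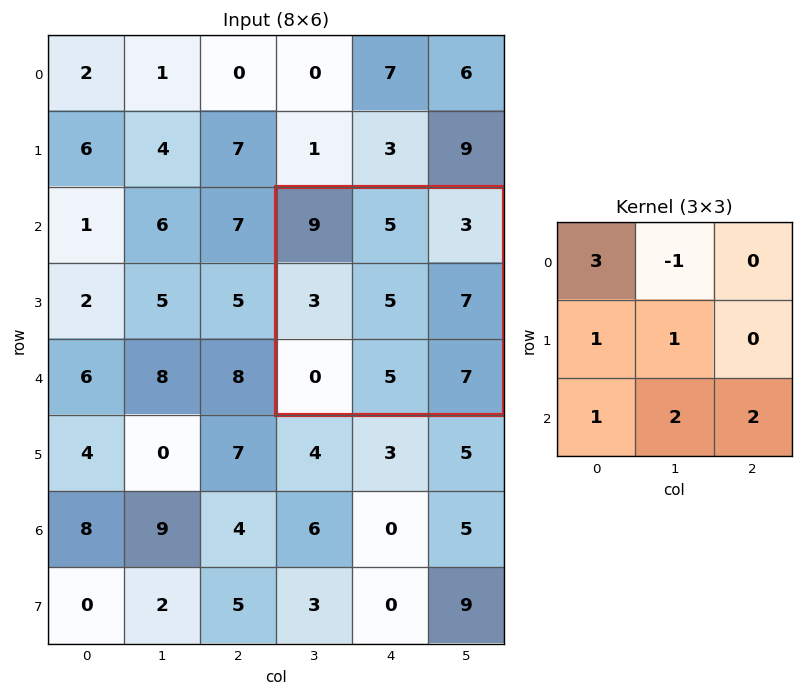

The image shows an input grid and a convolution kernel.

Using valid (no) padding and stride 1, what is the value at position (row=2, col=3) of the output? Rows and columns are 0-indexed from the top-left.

54

The receptive field on the input at this output position is [9 5 3 / 3 5 7 / 0 5 7]. Elementwise product with the kernel and sum: 9·3 + 5·-1 + 3·1 + 5·1 + 0·1 + 5·2 + 7·2.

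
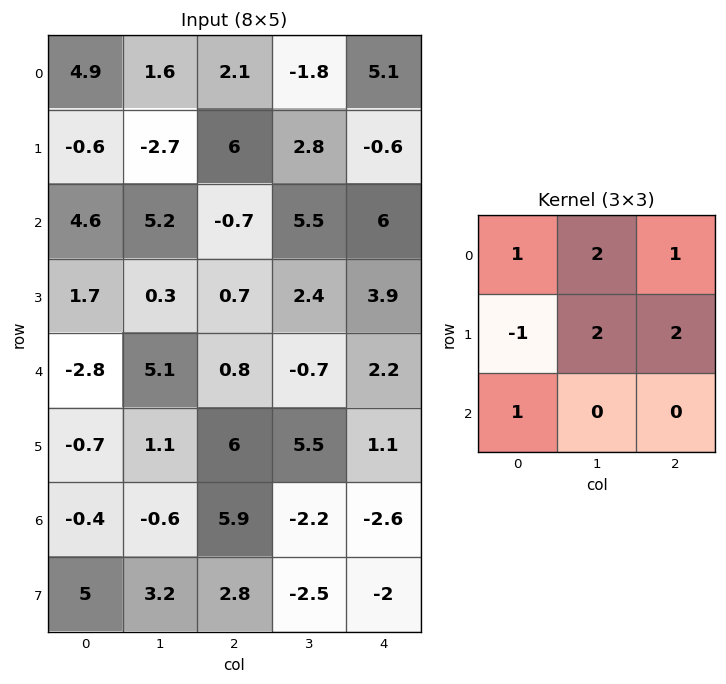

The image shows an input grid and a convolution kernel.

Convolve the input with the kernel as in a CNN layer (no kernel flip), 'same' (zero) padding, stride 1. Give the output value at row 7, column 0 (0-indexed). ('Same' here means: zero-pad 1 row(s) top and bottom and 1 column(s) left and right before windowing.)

15

The receptive field on the zero-padded input at this output position is [0 -0.4 -0.6 / 0 5 3.2 / 0 0 0]. Elementwise product with the kernel and sum: 0·1 + -0.4·2 + -0.6·1 + 0·-1 + 5·2 + 3.2·2 + 0·1.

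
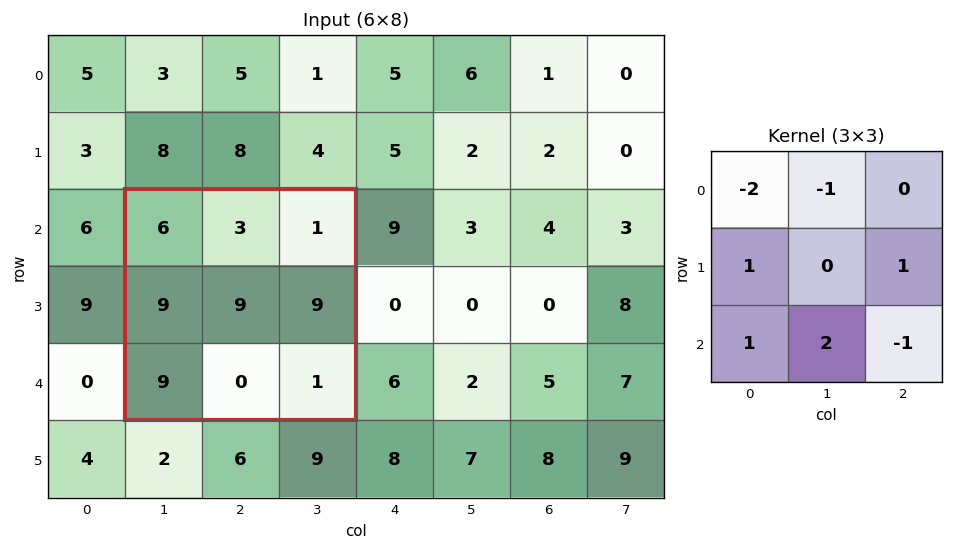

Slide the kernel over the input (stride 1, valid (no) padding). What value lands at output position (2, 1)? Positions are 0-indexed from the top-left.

11

The receptive field on the input at this output position is [6 3 1 / 9 9 9 / 9 0 1]. Elementwise product with the kernel and sum: 6·-2 + 3·-1 + 9·1 + 9·1 + 9·1 + 0·2 + 1·-1.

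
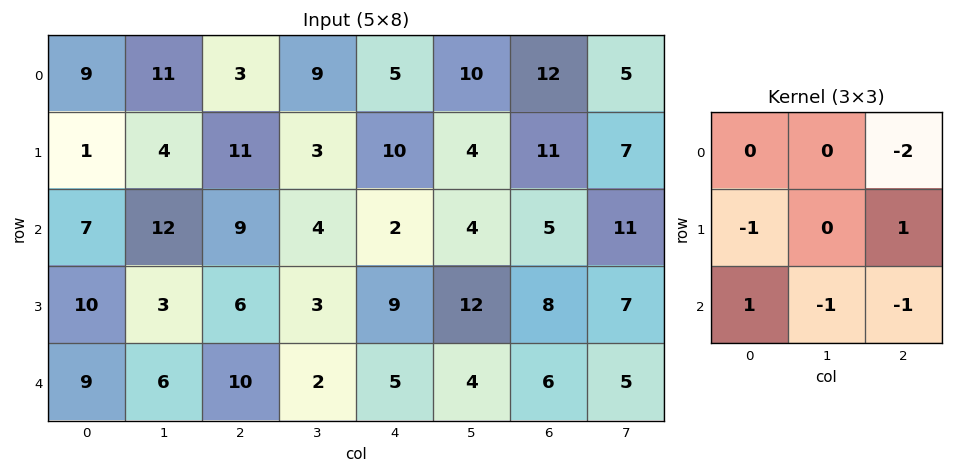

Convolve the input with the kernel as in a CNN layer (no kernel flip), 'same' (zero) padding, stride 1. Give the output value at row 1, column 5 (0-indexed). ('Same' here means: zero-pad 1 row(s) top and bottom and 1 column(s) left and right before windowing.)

The receptive field on the zero-padded input at this output position is [5 10 12 / 10 4 11 / 2 4 5]. Elementwise product with the kernel and sum: 12·-2 + 10·-1 + 11·1 + 2·1 + 4·-1 + 5·-1.

-30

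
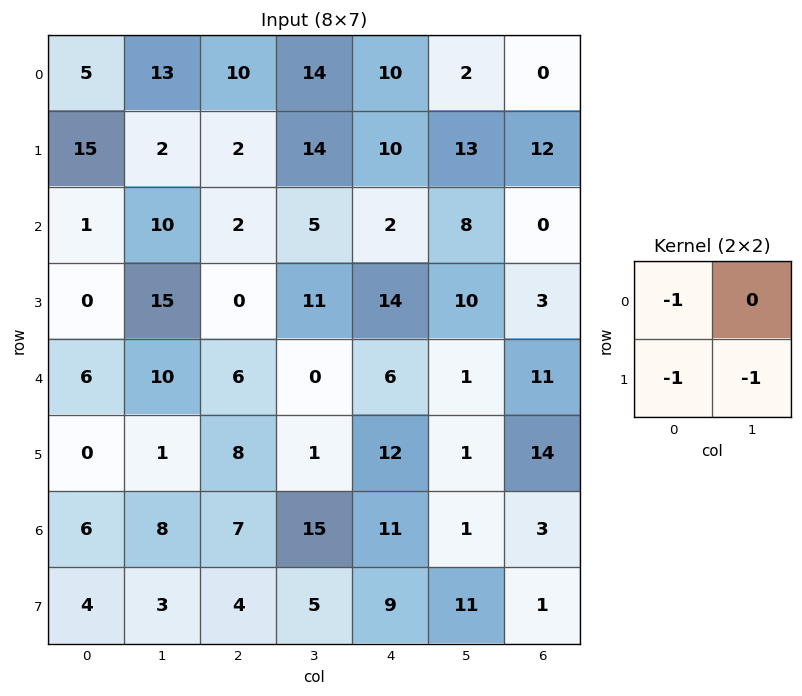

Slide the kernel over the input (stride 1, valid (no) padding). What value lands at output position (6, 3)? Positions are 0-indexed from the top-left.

-29

The receptive field on the input at this output position is [15 11 / 5 9]. Elementwise product with the kernel and sum: 15·-1 + 5·-1 + 9·-1.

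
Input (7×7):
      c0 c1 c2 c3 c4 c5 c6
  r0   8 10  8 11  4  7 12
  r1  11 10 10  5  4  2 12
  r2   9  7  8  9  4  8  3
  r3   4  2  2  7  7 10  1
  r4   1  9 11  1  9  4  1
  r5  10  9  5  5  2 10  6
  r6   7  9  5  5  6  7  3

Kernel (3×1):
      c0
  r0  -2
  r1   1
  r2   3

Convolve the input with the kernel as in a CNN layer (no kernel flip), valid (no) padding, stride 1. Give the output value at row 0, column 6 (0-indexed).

-3

The receptive field on the input at this output position is [12 / 12 / 3]. Elementwise product with the kernel and sum: 12·-2 + 12·1 + 3·3.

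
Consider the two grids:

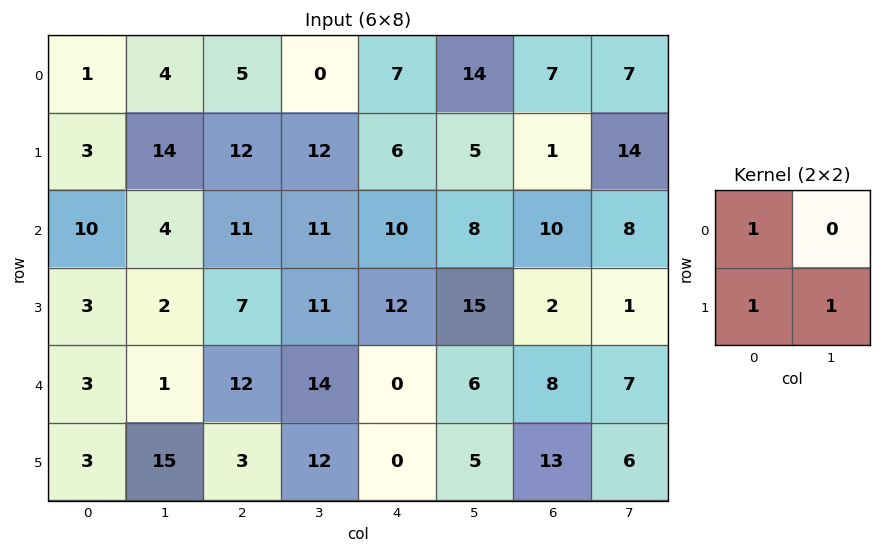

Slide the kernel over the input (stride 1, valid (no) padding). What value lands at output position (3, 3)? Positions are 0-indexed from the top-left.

25

The receptive field on the input at this output position is [11 12 / 14 0]. Elementwise product with the kernel and sum: 11·1 + 14·1 + 0·1.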